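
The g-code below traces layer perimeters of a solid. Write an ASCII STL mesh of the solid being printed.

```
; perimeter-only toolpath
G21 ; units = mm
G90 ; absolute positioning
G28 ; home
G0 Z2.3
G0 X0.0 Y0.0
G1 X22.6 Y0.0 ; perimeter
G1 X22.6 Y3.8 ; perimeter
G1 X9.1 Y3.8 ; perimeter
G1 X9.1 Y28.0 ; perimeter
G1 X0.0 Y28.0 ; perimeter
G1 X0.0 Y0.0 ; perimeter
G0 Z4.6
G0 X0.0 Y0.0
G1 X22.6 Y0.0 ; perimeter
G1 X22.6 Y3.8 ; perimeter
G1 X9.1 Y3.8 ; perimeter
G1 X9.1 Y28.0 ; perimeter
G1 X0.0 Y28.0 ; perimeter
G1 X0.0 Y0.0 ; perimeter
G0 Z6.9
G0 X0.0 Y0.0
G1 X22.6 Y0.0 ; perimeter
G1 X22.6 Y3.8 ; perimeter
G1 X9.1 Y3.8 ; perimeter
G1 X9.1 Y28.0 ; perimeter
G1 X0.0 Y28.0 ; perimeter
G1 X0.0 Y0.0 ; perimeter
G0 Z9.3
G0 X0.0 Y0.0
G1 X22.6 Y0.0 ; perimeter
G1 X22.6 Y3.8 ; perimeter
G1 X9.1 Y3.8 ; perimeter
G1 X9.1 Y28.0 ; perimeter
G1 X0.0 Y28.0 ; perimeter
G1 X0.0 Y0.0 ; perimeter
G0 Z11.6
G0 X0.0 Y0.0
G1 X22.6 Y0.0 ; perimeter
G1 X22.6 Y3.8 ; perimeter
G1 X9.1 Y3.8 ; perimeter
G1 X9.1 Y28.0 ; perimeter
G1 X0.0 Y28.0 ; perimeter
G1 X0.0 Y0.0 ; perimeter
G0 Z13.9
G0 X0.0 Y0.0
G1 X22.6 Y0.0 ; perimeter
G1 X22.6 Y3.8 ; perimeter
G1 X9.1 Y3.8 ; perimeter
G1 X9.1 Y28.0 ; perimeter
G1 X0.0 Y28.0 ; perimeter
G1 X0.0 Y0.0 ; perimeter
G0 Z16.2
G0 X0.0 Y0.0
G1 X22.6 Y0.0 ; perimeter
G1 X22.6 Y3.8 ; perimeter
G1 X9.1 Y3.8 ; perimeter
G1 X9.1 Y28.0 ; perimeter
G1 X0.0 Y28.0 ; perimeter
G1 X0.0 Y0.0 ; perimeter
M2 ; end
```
solid part
  facet normal 0.0000 0.0000 -1.0000
    outer loop
      vertex 22.6 3.8 0.0
      vertex 22.6 0.0 0.0
      vertex 0.0 0.0 0.0
    endloop
  endfacet
  facet normal 0.0000 0.0000 -1.0000
    outer loop
      vertex 9.1 3.8 0.0
      vertex 22.6 3.8 0.0
      vertex 0.0 0.0 0.0
    endloop
  endfacet
  facet normal 0.0000 0.0000 -1.0000
    outer loop
      vertex 9.1 28.0 0.0
      vertex 9.1 3.8 0.0
      vertex 0.0 0.0 0.0
    endloop
  endfacet
  facet normal 0.0000 0.0000 -1.0000
    outer loop
      vertex 0.0 28.0 0.0
      vertex 9.1 28.0 0.0
      vertex 0.0 0.0 0.0
    endloop
  endfacet
  facet normal 0.0000 0.0000 1.0000
    outer loop
      vertex 0.0 0.0 16.2
      vertex 22.6 0.0 16.2
      vertex 22.6 3.8 16.2
    endloop
  endfacet
  facet normal 0.0000 0.0000 1.0000
    outer loop
      vertex 0.0 0.0 16.2
      vertex 22.6 3.8 16.2
      vertex 9.1 3.8 16.2
    endloop
  endfacet
  facet normal 0.0000 0.0000 1.0000
    outer loop
      vertex 0.0 0.0 16.2
      vertex 9.1 3.8 16.2
      vertex 9.1 28.0 16.2
    endloop
  endfacet
  facet normal 0.0000 0.0000 1.0000
    outer loop
      vertex 0.0 0.0 16.2
      vertex 9.1 28.0 16.2
      vertex 0.0 28.0 16.2
    endloop
  endfacet
  facet normal 0.0000 -1.0000 0.0000
    outer loop
      vertex 0.0 0.0 0.0
      vertex 22.6 0.0 0.0
      vertex 22.6 0.0 16.2
    endloop
  endfacet
  facet normal 0.0000 -1.0000 0.0000
    outer loop
      vertex 0.0 0.0 0.0
      vertex 22.6 0.0 16.2
      vertex 0.0 0.0 16.2
    endloop
  endfacet
  facet normal 1.0000 0.0000 0.0000
    outer loop
      vertex 22.6 0.0 0.0
      vertex 22.6 3.8 0.0
      vertex 22.6 3.8 16.2
    endloop
  endfacet
  facet normal 1.0000 0.0000 0.0000
    outer loop
      vertex 22.6 0.0 0.0
      vertex 22.6 3.8 16.2
      vertex 22.6 0.0 16.2
    endloop
  endfacet
  facet normal 0.0000 1.0000 0.0000
    outer loop
      vertex 22.6 3.8 0.0
      vertex 9.1 3.8 0.0
      vertex 9.1 3.8 16.2
    endloop
  endfacet
  facet normal 0.0000 1.0000 0.0000
    outer loop
      vertex 22.6 3.8 0.0
      vertex 9.1 3.8 16.2
      vertex 22.6 3.8 16.2
    endloop
  endfacet
  facet normal 1.0000 0.0000 0.0000
    outer loop
      vertex 9.1 3.8 0.0
      vertex 9.1 28.0 0.0
      vertex 9.1 28.0 16.2
    endloop
  endfacet
  facet normal 1.0000 0.0000 0.0000
    outer loop
      vertex 9.1 3.8 0.0
      vertex 9.1 28.0 16.2
      vertex 9.1 3.8 16.2
    endloop
  endfacet
  facet normal 0.0000 1.0000 0.0000
    outer loop
      vertex 9.1 28.0 0.0
      vertex 0.0 28.0 0.0
      vertex 0.0 28.0 16.2
    endloop
  endfacet
  facet normal 0.0000 1.0000 0.0000
    outer loop
      vertex 9.1 28.0 0.0
      vertex 0.0 28.0 16.2
      vertex 9.1 28.0 16.2
    endloop
  endfacet
  facet normal -1.0000 0.0000 0.0000
    outer loop
      vertex 0.0 28.0 0.0
      vertex 0.0 0.0 0.0
      vertex 0.0 0.0 16.2
    endloop
  endfacet
  facet normal -1.0000 0.0000 0.0000
    outer loop
      vertex 0.0 28.0 0.0
      vertex 0.0 0.0 16.2
      vertex 0.0 28.0 16.2
    endloop
  endfacet
endsolid part

The G0 Z moves step by Δz≈2.3 mm. Every layer's G1 loop is the same polygon, so the solid is a straight extrusion of it from z=0 to z≈16.2. Closing with flat bottom and top caps and triangulating gives 20 facets — an L-shaped prism: outer 22.6 × 28 mm, arm thicknesses ≈ 3.8 mm (horizontal) and 9.1 mm (vertical), extruded 16.2 mm in z.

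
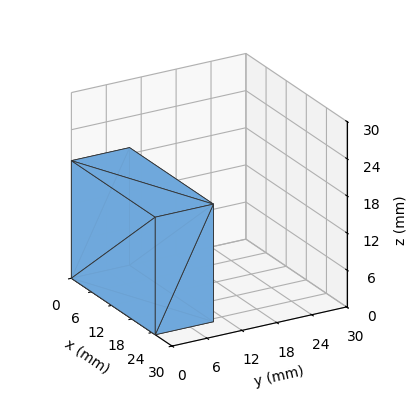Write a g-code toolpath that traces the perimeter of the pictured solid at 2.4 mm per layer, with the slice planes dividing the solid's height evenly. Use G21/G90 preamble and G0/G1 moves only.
Reading the render: the shape is a rectangular box, roughly 25 × 10 mm footprint and 19 mm tall (dimensions read to the nearest mm from the axis ticks). For the g-code, the solid's height is divided into equal slices at the stated Δz and each level perimeter traced with G1 moves after a G0 lift.

; perimeter-only toolpath
G21 ; units = mm
G90 ; absolute positioning
G28 ; home
; layer 1
G0 Z2.4
G0 X0.0 Y0.0
G1 X25.0 Y0.0
G1 X25.0 Y10.0
G1 X0.0 Y10.0
G1 X0.0 Y0.0
; layer 2
G0 Z4.8
G0 X0.0 Y0.0
G1 X25.0 Y0.0
G1 X25.0 Y10.0
G1 X0.0 Y10.0
G1 X0.0 Y0.0
; layer 3
G0 Z7.1
G0 X0.0 Y0.0
G1 X25.0 Y0.0
G1 X25.0 Y10.0
G1 X0.0 Y10.0
G1 X0.0 Y0.0
; layer 4
G0 Z9.5
G0 X0.0 Y0.0
G1 X25.0 Y0.0
G1 X25.0 Y10.0
G1 X0.0 Y10.0
G1 X0.0 Y0.0
; layer 5
G0 Z11.9
G0 X0.0 Y0.0
G1 X25.0 Y0.0
G1 X25.0 Y10.0
G1 X0.0 Y10.0
G1 X0.0 Y0.0
; layer 6
G0 Z14.2
G0 X0.0 Y0.0
G1 X25.0 Y0.0
G1 X25.0 Y10.0
G1 X0.0 Y10.0
G1 X0.0 Y0.0
; layer 7
G0 Z16.6
G0 X0.0 Y0.0
G1 X25.0 Y0.0
G1 X25.0 Y10.0
G1 X0.0 Y10.0
G1 X0.0 Y0.0
; layer 8
G0 Z19.0
G0 X0.0 Y0.0
G1 X25.0 Y0.0
G1 X25.0 Y10.0
G1 X0.0 Y10.0
G1 X0.0 Y0.0
M2 ; end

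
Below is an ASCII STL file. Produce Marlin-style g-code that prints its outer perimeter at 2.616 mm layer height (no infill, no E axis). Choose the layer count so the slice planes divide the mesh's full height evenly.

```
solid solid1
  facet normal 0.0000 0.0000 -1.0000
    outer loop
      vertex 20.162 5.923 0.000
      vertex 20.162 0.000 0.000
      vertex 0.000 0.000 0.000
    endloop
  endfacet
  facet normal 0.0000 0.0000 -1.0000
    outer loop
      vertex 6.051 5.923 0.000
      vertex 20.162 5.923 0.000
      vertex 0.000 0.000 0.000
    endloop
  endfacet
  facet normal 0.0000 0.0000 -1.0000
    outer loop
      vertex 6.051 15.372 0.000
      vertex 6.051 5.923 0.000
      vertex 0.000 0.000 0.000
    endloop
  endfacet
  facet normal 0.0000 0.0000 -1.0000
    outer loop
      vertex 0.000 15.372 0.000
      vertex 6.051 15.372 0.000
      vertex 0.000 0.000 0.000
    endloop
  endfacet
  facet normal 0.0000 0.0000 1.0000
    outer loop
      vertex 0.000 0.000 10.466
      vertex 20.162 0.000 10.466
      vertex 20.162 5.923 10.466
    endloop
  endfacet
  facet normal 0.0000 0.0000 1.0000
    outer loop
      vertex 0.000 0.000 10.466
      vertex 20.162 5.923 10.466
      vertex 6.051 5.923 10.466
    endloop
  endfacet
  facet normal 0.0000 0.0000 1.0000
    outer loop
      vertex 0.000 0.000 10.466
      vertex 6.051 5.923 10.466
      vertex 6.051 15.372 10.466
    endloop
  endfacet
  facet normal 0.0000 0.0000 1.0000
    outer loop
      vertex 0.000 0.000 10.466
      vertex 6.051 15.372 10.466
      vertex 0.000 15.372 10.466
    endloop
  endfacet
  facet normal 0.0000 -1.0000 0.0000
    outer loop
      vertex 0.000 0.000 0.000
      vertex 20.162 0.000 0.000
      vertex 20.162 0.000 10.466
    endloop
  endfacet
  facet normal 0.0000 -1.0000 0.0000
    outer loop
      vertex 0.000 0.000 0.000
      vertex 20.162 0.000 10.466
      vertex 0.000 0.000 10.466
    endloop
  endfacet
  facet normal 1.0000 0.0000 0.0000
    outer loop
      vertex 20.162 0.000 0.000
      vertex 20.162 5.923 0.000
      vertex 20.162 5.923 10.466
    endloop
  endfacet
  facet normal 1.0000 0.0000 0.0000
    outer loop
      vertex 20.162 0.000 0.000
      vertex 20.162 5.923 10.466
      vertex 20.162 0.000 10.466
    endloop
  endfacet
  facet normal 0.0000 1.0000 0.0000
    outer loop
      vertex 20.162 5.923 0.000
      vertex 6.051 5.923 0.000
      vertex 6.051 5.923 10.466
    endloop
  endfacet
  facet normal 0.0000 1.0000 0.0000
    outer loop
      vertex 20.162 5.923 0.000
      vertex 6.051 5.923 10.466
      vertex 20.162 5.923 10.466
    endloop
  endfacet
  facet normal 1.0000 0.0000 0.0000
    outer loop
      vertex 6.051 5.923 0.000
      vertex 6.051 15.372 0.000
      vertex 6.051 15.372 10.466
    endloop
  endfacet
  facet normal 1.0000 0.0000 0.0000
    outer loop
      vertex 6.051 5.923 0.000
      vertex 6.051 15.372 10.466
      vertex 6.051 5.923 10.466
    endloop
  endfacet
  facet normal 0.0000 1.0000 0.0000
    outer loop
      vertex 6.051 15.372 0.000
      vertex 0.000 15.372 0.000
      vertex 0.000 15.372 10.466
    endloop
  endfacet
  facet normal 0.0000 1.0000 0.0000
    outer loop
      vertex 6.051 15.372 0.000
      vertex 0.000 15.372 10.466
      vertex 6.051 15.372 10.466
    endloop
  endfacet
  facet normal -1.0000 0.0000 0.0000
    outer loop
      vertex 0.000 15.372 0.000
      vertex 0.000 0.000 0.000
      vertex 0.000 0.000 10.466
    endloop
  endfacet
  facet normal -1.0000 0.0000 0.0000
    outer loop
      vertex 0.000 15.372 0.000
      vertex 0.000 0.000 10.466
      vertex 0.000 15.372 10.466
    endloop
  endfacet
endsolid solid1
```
; perimeter-only toolpath
G21 ; units = mm
G90 ; absolute positioning
G28 ; home
; layer 1
G0 Z2.616
G0 X0.000 Y0.000
G1 X20.162 Y0.000
G1 X20.162 Y5.923
G1 X6.051 Y5.923
G1 X6.051 Y15.372
G1 X0.000 Y15.372
G1 X0.000 Y0.000
; layer 2
G0 Z5.233
G0 X0.000 Y0.000
G1 X20.162 Y0.000
G1 X20.162 Y5.923
G1 X6.051 Y5.923
G1 X6.051 Y15.372
G1 X0.000 Y15.372
G1 X0.000 Y0.000
; layer 3
G0 Z7.849
G0 X0.000 Y0.000
G1 X20.162 Y0.000
G1 X20.162 Y5.923
G1 X6.051 Y5.923
G1 X6.051 Y15.372
G1 X0.000 Y15.372
G1 X0.000 Y0.000
; layer 4
G0 Z10.466
G0 X0.000 Y0.000
G1 X20.162 Y0.000
G1 X20.162 Y5.923
G1 X6.051 Y5.923
G1 X6.051 Y15.372
G1 X0.000 Y15.372
G1 X0.000 Y0.000
M2 ; end

The solid is an L-shaped prism: outer 20.2 × 15.4 mm, arm thicknesses ≈ 5.92 mm (horizontal) and 6.05 mm (vertical), extruded 10.5 mm in z. Slicing at Δz = 2.616 mm — 4 equal slices spanning the solid's height, so layer i sits at z = i·h/4 — gives 4 non-empty perimeters. Each is a 6-segment closed polygon; G0 lifts to the layer z and rapids to the start vertex, then G1 traces the edges.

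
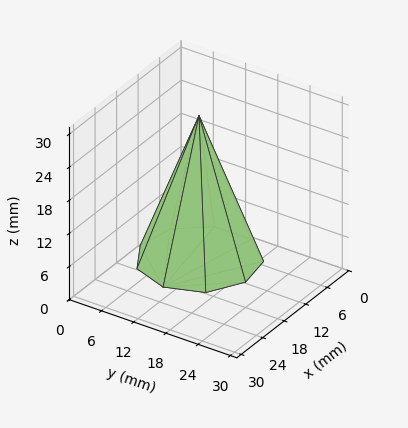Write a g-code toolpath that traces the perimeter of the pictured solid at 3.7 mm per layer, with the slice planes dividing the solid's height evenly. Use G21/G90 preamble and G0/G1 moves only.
Reading the render: the shape is a regular 9-sided pyramid, base circumscribed radius ≈ 10 mm, apex at z ≈ 26 mm (dimensions read to the nearest mm from the axis ticks). For the g-code, the solid's height is divided into equal slices at the stated Δz and each level perimeter traced with G1 moves after a G0 lift.

; perimeter-only toolpath
G21 ; units = mm
G90 ; absolute positioning
G28 ; home
; layer 1
G0 Z3.7
G0 X18.6 Y10.0
G1 X16.6 Y15.5
G1 X11.5 Y18.4
G1 X5.7 Y17.5
G1 X1.9 Y12.9
G1 X1.9 Y7.1
G1 X5.7 Y2.5
G1 X11.5 Y1.6
G1 X16.6 Y4.5
G1 X18.6 Y10.0
; layer 2
G0 Z7.4
G0 X17.1 Y10.0
G1 X15.5 Y14.6
G1 X11.2 Y17.0
G1 X6.4 Y16.2
G1 X3.3 Y12.4
G1 X3.3 Y7.6
G1 X6.4 Y3.8
G1 X11.2 Y3.0
G1 X15.5 Y5.4
G1 X17.1 Y10.0
; layer 3
G0 Z11.1
G0 X15.7 Y10.0
G1 X14.4 Y13.7
G1 X11.0 Y15.6
G1 X7.1 Y15.0
G1 X4.6 Y11.9
G1 X4.6 Y8.1
G1 X7.1 Y5.0
G1 X11.0 Y4.4
G1 X14.4 Y6.3
G1 X15.7 Y10.0
; layer 4
G0 Z14.9
G0 X14.3 Y10.0
G1 X13.3 Y12.7
G1 X10.7 Y14.2
G1 X7.9 Y13.7
G1 X6.0 Y11.5
G1 X6.0 Y8.5
G1 X7.9 Y6.3
G1 X10.7 Y5.8
G1 X13.3 Y7.3
G1 X14.3 Y10.0
; layer 5
G0 Z18.6
G0 X12.9 Y10.0
G1 X12.2 Y11.8
G1 X10.5 Y12.8
G1 X8.6 Y12.5
G1 X7.3 Y11.0
G1 X7.3 Y9.0
G1 X8.6 Y7.5
G1 X10.5 Y7.2
G1 X12.2 Y8.2
G1 X12.9 Y10.0
; layer 6
G0 Z22.3
G0 X11.4 Y10.0
G1 X11.1 Y10.9
G1 X10.2 Y11.4
G1 X9.3 Y11.2
G1 X8.7 Y10.5
G1 X8.7 Y9.5
G1 X9.3 Y8.8
G1 X10.2 Y8.6
G1 X11.1 Y9.1
G1 X11.4 Y10.0
M2 ; end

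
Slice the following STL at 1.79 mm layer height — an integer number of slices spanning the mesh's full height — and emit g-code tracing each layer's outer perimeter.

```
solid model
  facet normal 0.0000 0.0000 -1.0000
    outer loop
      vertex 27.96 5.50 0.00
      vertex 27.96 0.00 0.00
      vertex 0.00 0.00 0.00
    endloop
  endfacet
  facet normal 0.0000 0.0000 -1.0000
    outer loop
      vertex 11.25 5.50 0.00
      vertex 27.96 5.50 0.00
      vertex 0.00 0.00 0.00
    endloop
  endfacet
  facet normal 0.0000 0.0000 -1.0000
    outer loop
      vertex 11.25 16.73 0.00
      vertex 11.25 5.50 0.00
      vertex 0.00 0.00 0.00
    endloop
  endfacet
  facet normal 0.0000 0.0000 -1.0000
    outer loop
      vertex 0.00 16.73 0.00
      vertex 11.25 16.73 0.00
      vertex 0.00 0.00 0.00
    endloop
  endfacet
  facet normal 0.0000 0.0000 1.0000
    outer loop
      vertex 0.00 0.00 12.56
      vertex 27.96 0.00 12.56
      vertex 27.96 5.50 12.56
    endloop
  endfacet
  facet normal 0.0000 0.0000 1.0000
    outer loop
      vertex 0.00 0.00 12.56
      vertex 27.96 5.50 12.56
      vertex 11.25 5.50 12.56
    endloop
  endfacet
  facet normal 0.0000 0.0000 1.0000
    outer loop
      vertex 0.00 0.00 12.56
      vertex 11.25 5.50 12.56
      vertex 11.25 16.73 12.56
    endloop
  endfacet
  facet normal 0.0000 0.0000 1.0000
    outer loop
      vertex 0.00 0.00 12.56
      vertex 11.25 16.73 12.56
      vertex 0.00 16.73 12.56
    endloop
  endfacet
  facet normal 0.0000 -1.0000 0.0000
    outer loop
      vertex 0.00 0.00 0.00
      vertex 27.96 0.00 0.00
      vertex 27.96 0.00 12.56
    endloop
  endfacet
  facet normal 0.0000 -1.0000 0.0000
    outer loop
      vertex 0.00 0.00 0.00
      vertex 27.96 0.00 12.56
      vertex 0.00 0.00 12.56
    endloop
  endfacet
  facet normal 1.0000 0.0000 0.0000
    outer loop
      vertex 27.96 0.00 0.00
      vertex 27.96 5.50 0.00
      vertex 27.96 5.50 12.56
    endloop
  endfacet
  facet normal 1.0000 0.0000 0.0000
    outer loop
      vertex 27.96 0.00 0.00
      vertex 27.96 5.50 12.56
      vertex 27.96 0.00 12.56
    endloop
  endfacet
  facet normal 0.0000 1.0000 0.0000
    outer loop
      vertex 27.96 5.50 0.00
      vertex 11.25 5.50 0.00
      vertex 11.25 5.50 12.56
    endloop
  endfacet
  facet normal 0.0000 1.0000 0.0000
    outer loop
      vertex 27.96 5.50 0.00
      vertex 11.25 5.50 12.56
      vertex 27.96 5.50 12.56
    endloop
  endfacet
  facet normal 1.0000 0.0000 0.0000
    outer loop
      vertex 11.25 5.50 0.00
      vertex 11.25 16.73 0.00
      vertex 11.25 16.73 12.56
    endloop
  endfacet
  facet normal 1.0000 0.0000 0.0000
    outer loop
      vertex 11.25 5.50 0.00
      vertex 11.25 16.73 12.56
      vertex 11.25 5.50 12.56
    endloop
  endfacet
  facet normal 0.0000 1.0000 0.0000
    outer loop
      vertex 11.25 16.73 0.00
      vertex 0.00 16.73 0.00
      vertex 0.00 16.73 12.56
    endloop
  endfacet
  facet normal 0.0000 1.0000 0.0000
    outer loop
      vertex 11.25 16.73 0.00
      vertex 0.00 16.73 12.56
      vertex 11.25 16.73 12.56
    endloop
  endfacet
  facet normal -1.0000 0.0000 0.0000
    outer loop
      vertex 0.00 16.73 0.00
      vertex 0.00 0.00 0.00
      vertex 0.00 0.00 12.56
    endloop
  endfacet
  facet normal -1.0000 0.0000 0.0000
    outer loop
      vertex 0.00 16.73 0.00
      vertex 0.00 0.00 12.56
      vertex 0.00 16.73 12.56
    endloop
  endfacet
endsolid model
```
; perimeter-only toolpath
G21 ; units = mm
G90 ; absolute positioning
G28 ; home
; layer 1
G0 Z1.79
G0 X0.00 Y0.00
G1 X27.96 Y0.00
G1 X27.96 Y5.50
G1 X11.25 Y5.50
G1 X11.25 Y16.73
G1 X0.00 Y16.73
G1 X0.00 Y0.00
; layer 2
G0 Z3.59
G0 X0.00 Y0.00
G1 X27.96 Y0.00
G1 X27.96 Y5.50
G1 X11.25 Y5.50
G1 X11.25 Y16.73
G1 X0.00 Y16.73
G1 X0.00 Y0.00
; layer 3
G0 Z5.38
G0 X0.00 Y0.00
G1 X27.96 Y0.00
G1 X27.96 Y5.50
G1 X11.25 Y5.50
G1 X11.25 Y16.73
G1 X0.00 Y16.73
G1 X0.00 Y0.00
; layer 4
G0 Z7.18
G0 X0.00 Y0.00
G1 X27.96 Y0.00
G1 X27.96 Y5.50
G1 X11.25 Y5.50
G1 X11.25 Y16.73
G1 X0.00 Y16.73
G1 X0.00 Y0.00
; layer 5
G0 Z8.97
G0 X0.00 Y0.00
G1 X27.96 Y0.00
G1 X27.96 Y5.50
G1 X11.25 Y5.50
G1 X11.25 Y16.73
G1 X0.00 Y16.73
G1 X0.00 Y0.00
; layer 6
G0 Z10.77
G0 X0.00 Y0.00
G1 X27.96 Y0.00
G1 X27.96 Y5.50
G1 X11.25 Y5.50
G1 X11.25 Y16.73
G1 X0.00 Y16.73
G1 X0.00 Y0.00
; layer 7
G0 Z12.56
G0 X0.00 Y0.00
G1 X27.96 Y0.00
G1 X27.96 Y5.50
G1 X11.25 Y5.50
G1 X11.25 Y16.73
G1 X0.00 Y16.73
G1 X0.00 Y0.00
M2 ; end

The solid is an L-shaped prism: outer 28 × 16.7 mm, arm thicknesses ≈ 5.5 mm (horizontal) and 11.2 mm (vertical), extruded 12.6 mm in z. Slicing at Δz = 1.79 mm — 7 equal slices spanning the solid's height, so layer i sits at z = i·h/7 — gives 7 non-empty perimeters. Each is a 6-segment closed polygon; G0 lifts to the layer z and rapids to the start vertex, then G1 traces the edges.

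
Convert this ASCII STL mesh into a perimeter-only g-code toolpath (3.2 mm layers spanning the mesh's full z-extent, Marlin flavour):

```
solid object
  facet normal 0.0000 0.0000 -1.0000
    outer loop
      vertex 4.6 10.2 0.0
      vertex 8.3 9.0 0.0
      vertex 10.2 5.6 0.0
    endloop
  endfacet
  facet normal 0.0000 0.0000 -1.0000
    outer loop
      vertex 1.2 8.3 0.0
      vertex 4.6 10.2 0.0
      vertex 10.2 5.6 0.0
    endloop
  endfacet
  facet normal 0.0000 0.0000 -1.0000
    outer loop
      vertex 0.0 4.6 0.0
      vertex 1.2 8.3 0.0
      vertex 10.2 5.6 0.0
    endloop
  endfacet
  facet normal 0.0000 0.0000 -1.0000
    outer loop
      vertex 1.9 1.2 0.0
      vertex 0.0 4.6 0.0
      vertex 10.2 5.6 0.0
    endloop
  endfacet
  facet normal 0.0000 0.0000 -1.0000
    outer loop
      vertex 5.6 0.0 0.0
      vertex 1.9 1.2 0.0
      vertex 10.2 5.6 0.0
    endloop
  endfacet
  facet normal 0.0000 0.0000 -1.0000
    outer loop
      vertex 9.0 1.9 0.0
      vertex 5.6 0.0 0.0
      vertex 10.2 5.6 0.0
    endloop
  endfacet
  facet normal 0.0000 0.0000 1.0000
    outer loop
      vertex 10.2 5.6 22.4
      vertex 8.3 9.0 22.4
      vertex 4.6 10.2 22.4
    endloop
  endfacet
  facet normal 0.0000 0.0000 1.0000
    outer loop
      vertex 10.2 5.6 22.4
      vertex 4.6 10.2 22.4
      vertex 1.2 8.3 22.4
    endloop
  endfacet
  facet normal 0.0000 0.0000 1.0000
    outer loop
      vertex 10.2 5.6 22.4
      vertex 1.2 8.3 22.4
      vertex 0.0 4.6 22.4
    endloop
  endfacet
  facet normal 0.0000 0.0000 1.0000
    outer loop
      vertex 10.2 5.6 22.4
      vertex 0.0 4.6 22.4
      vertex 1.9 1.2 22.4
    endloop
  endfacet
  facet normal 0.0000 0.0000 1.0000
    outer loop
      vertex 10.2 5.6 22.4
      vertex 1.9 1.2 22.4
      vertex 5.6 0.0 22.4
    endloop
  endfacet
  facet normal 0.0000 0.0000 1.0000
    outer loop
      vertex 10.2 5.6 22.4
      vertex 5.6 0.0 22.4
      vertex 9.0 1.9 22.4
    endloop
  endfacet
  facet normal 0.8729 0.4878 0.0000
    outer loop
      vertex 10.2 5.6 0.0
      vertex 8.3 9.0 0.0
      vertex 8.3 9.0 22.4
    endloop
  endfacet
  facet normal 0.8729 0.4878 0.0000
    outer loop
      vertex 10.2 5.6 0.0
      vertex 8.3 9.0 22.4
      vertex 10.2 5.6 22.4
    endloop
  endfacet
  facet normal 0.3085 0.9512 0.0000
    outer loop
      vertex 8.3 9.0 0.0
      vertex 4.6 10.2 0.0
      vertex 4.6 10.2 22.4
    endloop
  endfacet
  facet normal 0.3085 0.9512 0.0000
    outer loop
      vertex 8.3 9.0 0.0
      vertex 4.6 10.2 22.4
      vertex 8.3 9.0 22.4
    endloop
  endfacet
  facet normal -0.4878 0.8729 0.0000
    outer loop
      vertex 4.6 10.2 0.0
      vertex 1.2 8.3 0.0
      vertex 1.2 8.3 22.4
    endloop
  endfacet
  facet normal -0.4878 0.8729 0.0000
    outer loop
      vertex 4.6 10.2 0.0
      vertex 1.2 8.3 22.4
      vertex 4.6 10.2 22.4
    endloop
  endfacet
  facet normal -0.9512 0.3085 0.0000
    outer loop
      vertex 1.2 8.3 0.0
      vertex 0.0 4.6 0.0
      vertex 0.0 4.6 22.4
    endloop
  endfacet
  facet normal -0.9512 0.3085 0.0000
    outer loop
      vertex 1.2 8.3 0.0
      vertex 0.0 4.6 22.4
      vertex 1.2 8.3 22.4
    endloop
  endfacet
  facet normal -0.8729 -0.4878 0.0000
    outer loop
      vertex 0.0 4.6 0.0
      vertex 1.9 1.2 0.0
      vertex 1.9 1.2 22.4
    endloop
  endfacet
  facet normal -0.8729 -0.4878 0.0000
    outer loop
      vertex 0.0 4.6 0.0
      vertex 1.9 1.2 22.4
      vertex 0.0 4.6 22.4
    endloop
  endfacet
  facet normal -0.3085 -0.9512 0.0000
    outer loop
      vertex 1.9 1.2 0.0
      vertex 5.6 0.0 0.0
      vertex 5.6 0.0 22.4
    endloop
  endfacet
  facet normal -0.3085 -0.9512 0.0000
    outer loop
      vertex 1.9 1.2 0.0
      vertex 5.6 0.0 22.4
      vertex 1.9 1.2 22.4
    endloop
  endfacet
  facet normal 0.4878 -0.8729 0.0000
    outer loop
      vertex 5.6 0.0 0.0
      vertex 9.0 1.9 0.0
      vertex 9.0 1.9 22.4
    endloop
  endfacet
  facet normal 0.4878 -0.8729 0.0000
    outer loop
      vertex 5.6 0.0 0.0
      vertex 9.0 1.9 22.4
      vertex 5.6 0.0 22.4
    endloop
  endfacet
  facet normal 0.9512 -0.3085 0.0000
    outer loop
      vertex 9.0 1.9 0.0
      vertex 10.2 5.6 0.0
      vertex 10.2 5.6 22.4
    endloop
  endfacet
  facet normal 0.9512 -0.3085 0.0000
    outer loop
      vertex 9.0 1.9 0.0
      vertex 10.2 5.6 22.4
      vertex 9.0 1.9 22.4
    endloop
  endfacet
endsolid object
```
; perimeter-only toolpath
G21 ; units = mm
G90 ; absolute positioning
G28 ; home
; layer 1
G0 Z3.2
G0 X10.2 Y5.6
G1 X8.3 Y9.0
G1 X4.6 Y10.2
G1 X1.2 Y8.3
G1 X0.0 Y4.6
G1 X1.9 Y1.2
G1 X5.6 Y0.0
G1 X9.0 Y1.9
G1 X10.2 Y5.6
; layer 2
G0 Z6.4
G0 X10.2 Y5.6
G1 X8.3 Y9.0
G1 X4.6 Y10.2
G1 X1.2 Y8.3
G1 X0.0 Y4.6
G1 X1.9 Y1.2
G1 X5.6 Y0.0
G1 X9.0 Y1.9
G1 X10.2 Y5.6
; layer 3
G0 Z9.6
G0 X10.2 Y5.6
G1 X8.3 Y9.0
G1 X4.6 Y10.2
G1 X1.2 Y8.3
G1 X0.0 Y4.6
G1 X1.9 Y1.2
G1 X5.6 Y0.0
G1 X9.0 Y1.9
G1 X10.2 Y5.6
; layer 4
G0 Z12.8
G0 X10.2 Y5.6
G1 X8.3 Y9.0
G1 X4.6 Y10.2
G1 X1.2 Y8.3
G1 X0.0 Y4.6
G1 X1.9 Y1.2
G1 X5.6 Y0.0
G1 X9.0 Y1.9
G1 X10.2 Y5.6
; layer 5
G0 Z16.0
G0 X10.2 Y5.6
G1 X8.3 Y9.0
G1 X4.6 Y10.2
G1 X1.2 Y8.3
G1 X0.0 Y4.6
G1 X1.9 Y1.2
G1 X5.6 Y0.0
G1 X9.0 Y1.9
G1 X10.2 Y5.6
; layer 6
G0 Z19.2
G0 X10.2 Y5.6
G1 X8.3 Y9.0
G1 X4.6 Y10.2
G1 X1.2 Y8.3
G1 X0.0 Y4.6
G1 X1.9 Y1.2
G1 X5.6 Y0.0
G1 X9.0 Y1.9
G1 X10.2 Y5.6
; layer 7
G0 Z22.4
G0 X10.2 Y5.6
G1 X8.3 Y9.0
G1 X4.6 Y10.2
G1 X1.2 Y8.3
G1 X0.0 Y4.6
G1 X1.9 Y1.2
G1 X5.6 Y0.0
G1 X9.0 Y1.9
G1 X10.2 Y5.6
M2 ; end

The solid is a regular 8-sided prism (a cylinder approximated with 8 flat sides), circumscribed radius ≈ 5.1 mm, height ≈ 22.4 mm. Slicing at Δz = 3.2 mm — 7 equal slices spanning the solid's height, so layer i sits at z = i·h/7 — gives 7 non-empty perimeters. Each is a 8-segment closed polygon; G0 lifts to the layer z and rapids to the start vertex, then G1 traces the edges.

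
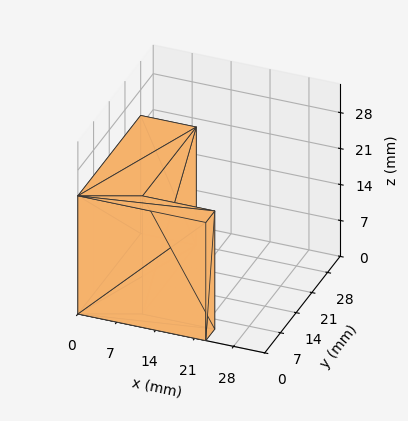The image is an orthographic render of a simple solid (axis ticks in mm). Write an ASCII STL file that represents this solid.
Reading the render: the shape is an L-shaped prism: outer 23 × 28 mm, arm thicknesses ≈ 4 mm (horizontal) and 10 mm (vertical), extruded 23 mm in z (dimensions read to the nearest mm from the axis ticks). For the STL, each face is triangulated and given an outward normal.

solid part
  facet normal 0.0000 0.0000 -1.0000
    outer loop
      vertex 23.0 4.0 0.0
      vertex 23.0 0.0 0.0
      vertex 0.0 0.0 0.0
    endloop
  endfacet
  facet normal 0.0000 0.0000 -1.0000
    outer loop
      vertex 10.0 4.0 0.0
      vertex 23.0 4.0 0.0
      vertex 0.0 0.0 0.0
    endloop
  endfacet
  facet normal 0.0000 0.0000 -1.0000
    outer loop
      vertex 10.0 28.0 0.0
      vertex 10.0 4.0 0.0
      vertex 0.0 0.0 0.0
    endloop
  endfacet
  facet normal 0.0000 0.0000 -1.0000
    outer loop
      vertex 0.0 28.0 0.0
      vertex 10.0 28.0 0.0
      vertex 0.0 0.0 0.0
    endloop
  endfacet
  facet normal 0.0000 0.0000 1.0000
    outer loop
      vertex 0.0 0.0 23.0
      vertex 23.0 0.0 23.0
      vertex 23.0 4.0 23.0
    endloop
  endfacet
  facet normal 0.0000 0.0000 1.0000
    outer loop
      vertex 0.0 0.0 23.0
      vertex 23.0 4.0 23.0
      vertex 10.0 4.0 23.0
    endloop
  endfacet
  facet normal 0.0000 0.0000 1.0000
    outer loop
      vertex 0.0 0.0 23.0
      vertex 10.0 4.0 23.0
      vertex 10.0 28.0 23.0
    endloop
  endfacet
  facet normal 0.0000 0.0000 1.0000
    outer loop
      vertex 0.0 0.0 23.0
      vertex 10.0 28.0 23.0
      vertex 0.0 28.0 23.0
    endloop
  endfacet
  facet normal 0.0000 -1.0000 0.0000
    outer loop
      vertex 0.0 0.0 0.0
      vertex 23.0 0.0 0.0
      vertex 23.0 0.0 23.0
    endloop
  endfacet
  facet normal 0.0000 -1.0000 0.0000
    outer loop
      vertex 0.0 0.0 0.0
      vertex 23.0 0.0 23.0
      vertex 0.0 0.0 23.0
    endloop
  endfacet
  facet normal 1.0000 0.0000 0.0000
    outer loop
      vertex 23.0 0.0 0.0
      vertex 23.0 4.0 0.0
      vertex 23.0 4.0 23.0
    endloop
  endfacet
  facet normal 1.0000 0.0000 0.0000
    outer loop
      vertex 23.0 0.0 0.0
      vertex 23.0 4.0 23.0
      vertex 23.0 0.0 23.0
    endloop
  endfacet
  facet normal 0.0000 1.0000 0.0000
    outer loop
      vertex 23.0 4.0 0.0
      vertex 10.0 4.0 0.0
      vertex 10.0 4.0 23.0
    endloop
  endfacet
  facet normal 0.0000 1.0000 0.0000
    outer loop
      vertex 23.0 4.0 0.0
      vertex 10.0 4.0 23.0
      vertex 23.0 4.0 23.0
    endloop
  endfacet
  facet normal 1.0000 0.0000 0.0000
    outer loop
      vertex 10.0 4.0 0.0
      vertex 10.0 28.0 0.0
      vertex 10.0 28.0 23.0
    endloop
  endfacet
  facet normal 1.0000 0.0000 0.0000
    outer loop
      vertex 10.0 4.0 0.0
      vertex 10.0 28.0 23.0
      vertex 10.0 4.0 23.0
    endloop
  endfacet
  facet normal 0.0000 1.0000 0.0000
    outer loop
      vertex 10.0 28.0 0.0
      vertex 0.0 28.0 0.0
      vertex 0.0 28.0 23.0
    endloop
  endfacet
  facet normal 0.0000 1.0000 0.0000
    outer loop
      vertex 10.0 28.0 0.0
      vertex 0.0 28.0 23.0
      vertex 10.0 28.0 23.0
    endloop
  endfacet
  facet normal -1.0000 0.0000 0.0000
    outer loop
      vertex 0.0 28.0 0.0
      vertex 0.0 0.0 0.0
      vertex 0.0 0.0 23.0
    endloop
  endfacet
  facet normal -1.0000 0.0000 0.0000
    outer loop
      vertex 0.0 28.0 0.0
      vertex 0.0 0.0 23.0
      vertex 0.0 28.0 23.0
    endloop
  endfacet
endsolid part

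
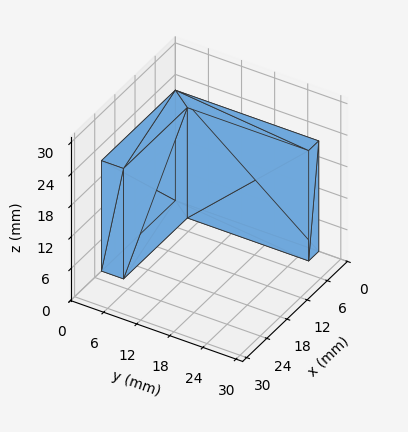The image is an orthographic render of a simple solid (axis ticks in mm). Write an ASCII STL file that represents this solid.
Reading the render: the shape is an L-shaped prism: outer 22 × 26 mm, arm thicknesses ≈ 4 mm (horizontal) and 3 mm (vertical), extruded 21 mm in z (dimensions read to the nearest mm from the axis ticks). For the STL, each face is triangulated and given an outward normal.

solid part
  facet normal 0.0000 0.0000 -1.0000
    outer loop
      vertex 22.0 4.0 0.0
      vertex 22.0 0.0 0.0
      vertex 0.0 0.0 0.0
    endloop
  endfacet
  facet normal 0.0000 0.0000 -1.0000
    outer loop
      vertex 3.0 4.0 0.0
      vertex 22.0 4.0 0.0
      vertex 0.0 0.0 0.0
    endloop
  endfacet
  facet normal 0.0000 0.0000 -1.0000
    outer loop
      vertex 3.0 26.0 0.0
      vertex 3.0 4.0 0.0
      vertex 0.0 0.0 0.0
    endloop
  endfacet
  facet normal 0.0000 0.0000 -1.0000
    outer loop
      vertex 0.0 26.0 0.0
      vertex 3.0 26.0 0.0
      vertex 0.0 0.0 0.0
    endloop
  endfacet
  facet normal 0.0000 0.0000 1.0000
    outer loop
      vertex 0.0 0.0 21.0
      vertex 22.0 0.0 21.0
      vertex 22.0 4.0 21.0
    endloop
  endfacet
  facet normal 0.0000 0.0000 1.0000
    outer loop
      vertex 0.0 0.0 21.0
      vertex 22.0 4.0 21.0
      vertex 3.0 4.0 21.0
    endloop
  endfacet
  facet normal 0.0000 0.0000 1.0000
    outer loop
      vertex 0.0 0.0 21.0
      vertex 3.0 4.0 21.0
      vertex 3.0 26.0 21.0
    endloop
  endfacet
  facet normal 0.0000 0.0000 1.0000
    outer loop
      vertex 0.0 0.0 21.0
      vertex 3.0 26.0 21.0
      vertex 0.0 26.0 21.0
    endloop
  endfacet
  facet normal 0.0000 -1.0000 0.0000
    outer loop
      vertex 0.0 0.0 0.0
      vertex 22.0 0.0 0.0
      vertex 22.0 0.0 21.0
    endloop
  endfacet
  facet normal 0.0000 -1.0000 0.0000
    outer loop
      vertex 0.0 0.0 0.0
      vertex 22.0 0.0 21.0
      vertex 0.0 0.0 21.0
    endloop
  endfacet
  facet normal 1.0000 0.0000 0.0000
    outer loop
      vertex 22.0 0.0 0.0
      vertex 22.0 4.0 0.0
      vertex 22.0 4.0 21.0
    endloop
  endfacet
  facet normal 1.0000 0.0000 0.0000
    outer loop
      vertex 22.0 0.0 0.0
      vertex 22.0 4.0 21.0
      vertex 22.0 0.0 21.0
    endloop
  endfacet
  facet normal 0.0000 1.0000 0.0000
    outer loop
      vertex 22.0 4.0 0.0
      vertex 3.0 4.0 0.0
      vertex 3.0 4.0 21.0
    endloop
  endfacet
  facet normal 0.0000 1.0000 0.0000
    outer loop
      vertex 22.0 4.0 0.0
      vertex 3.0 4.0 21.0
      vertex 22.0 4.0 21.0
    endloop
  endfacet
  facet normal 1.0000 0.0000 0.0000
    outer loop
      vertex 3.0 4.0 0.0
      vertex 3.0 26.0 0.0
      vertex 3.0 26.0 21.0
    endloop
  endfacet
  facet normal 1.0000 0.0000 0.0000
    outer loop
      vertex 3.0 4.0 0.0
      vertex 3.0 26.0 21.0
      vertex 3.0 4.0 21.0
    endloop
  endfacet
  facet normal 0.0000 1.0000 0.0000
    outer loop
      vertex 3.0 26.0 0.0
      vertex 0.0 26.0 0.0
      vertex 0.0 26.0 21.0
    endloop
  endfacet
  facet normal 0.0000 1.0000 0.0000
    outer loop
      vertex 3.0 26.0 0.0
      vertex 0.0 26.0 21.0
      vertex 3.0 26.0 21.0
    endloop
  endfacet
  facet normal -1.0000 0.0000 0.0000
    outer loop
      vertex 0.0 26.0 0.0
      vertex 0.0 0.0 0.0
      vertex 0.0 0.0 21.0
    endloop
  endfacet
  facet normal -1.0000 0.0000 0.0000
    outer loop
      vertex 0.0 26.0 0.0
      vertex 0.0 0.0 21.0
      vertex 0.0 26.0 21.0
    endloop
  endfacet
endsolid part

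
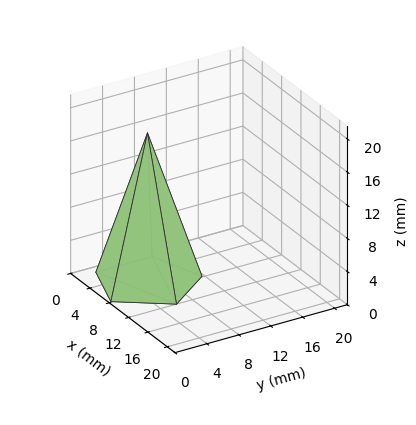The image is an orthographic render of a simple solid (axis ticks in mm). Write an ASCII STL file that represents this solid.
Reading the render: the shape is a regular 5-sided pyramid, base circumscribed radius ≈ 6 mm, apex at z ≈ 18 mm (dimensions read to the nearest mm from the axis ticks). For the STL, each face is triangulated and given an outward normal.

solid part
  facet normal 0.0000 0.0000 -1.0000
    outer loop
      vertex 1.15 9.53 0.00
      vertex 7.85 11.71 0.00
      vertex 12.00 6.00 0.00
    endloop
  endfacet
  facet normal 0.0000 0.0000 -1.0000
    outer loop
      vertex 1.15 2.47 0.00
      vertex 1.15 9.53 0.00
      vertex 12.00 6.00 0.00
    endloop
  endfacet
  facet normal 0.0000 0.0000 -1.0000
    outer loop
      vertex 7.85 0.29 0.00
      vertex 1.15 2.47 0.00
      vertex 12.00 6.00 0.00
    endloop
  endfacet
  facet normal 0.7810 0.5676 0.2603
    outer loop
      vertex 12.00 6.00 0.00
      vertex 7.85 11.71 0.00
      vertex 6.00 6.00 18.00
    endloop
  endfacet
  facet normal -0.2987 0.9181 0.2605
    outer loop
      vertex 7.85 11.71 0.00
      vertex 1.15 9.53 0.00
      vertex 6.00 6.00 18.00
    endloop
  endfacet
  facet normal -0.9656 0.0000 0.2602
    outer loop
      vertex 1.15 9.53 0.00
      vertex 1.15 2.47 0.00
      vertex 6.00 6.00 18.00
    endloop
  endfacet
  facet normal -0.2987 -0.9181 0.2605
    outer loop
      vertex 1.15 2.47 0.00
      vertex 7.85 0.29 0.00
      vertex 6.00 6.00 18.00
    endloop
  endfacet
  facet normal 0.7810 -0.5676 0.2603
    outer loop
      vertex 7.85 0.29 0.00
      vertex 12.00 6.00 0.00
      vertex 6.00 6.00 18.00
    endloop
  endfacet
endsolid part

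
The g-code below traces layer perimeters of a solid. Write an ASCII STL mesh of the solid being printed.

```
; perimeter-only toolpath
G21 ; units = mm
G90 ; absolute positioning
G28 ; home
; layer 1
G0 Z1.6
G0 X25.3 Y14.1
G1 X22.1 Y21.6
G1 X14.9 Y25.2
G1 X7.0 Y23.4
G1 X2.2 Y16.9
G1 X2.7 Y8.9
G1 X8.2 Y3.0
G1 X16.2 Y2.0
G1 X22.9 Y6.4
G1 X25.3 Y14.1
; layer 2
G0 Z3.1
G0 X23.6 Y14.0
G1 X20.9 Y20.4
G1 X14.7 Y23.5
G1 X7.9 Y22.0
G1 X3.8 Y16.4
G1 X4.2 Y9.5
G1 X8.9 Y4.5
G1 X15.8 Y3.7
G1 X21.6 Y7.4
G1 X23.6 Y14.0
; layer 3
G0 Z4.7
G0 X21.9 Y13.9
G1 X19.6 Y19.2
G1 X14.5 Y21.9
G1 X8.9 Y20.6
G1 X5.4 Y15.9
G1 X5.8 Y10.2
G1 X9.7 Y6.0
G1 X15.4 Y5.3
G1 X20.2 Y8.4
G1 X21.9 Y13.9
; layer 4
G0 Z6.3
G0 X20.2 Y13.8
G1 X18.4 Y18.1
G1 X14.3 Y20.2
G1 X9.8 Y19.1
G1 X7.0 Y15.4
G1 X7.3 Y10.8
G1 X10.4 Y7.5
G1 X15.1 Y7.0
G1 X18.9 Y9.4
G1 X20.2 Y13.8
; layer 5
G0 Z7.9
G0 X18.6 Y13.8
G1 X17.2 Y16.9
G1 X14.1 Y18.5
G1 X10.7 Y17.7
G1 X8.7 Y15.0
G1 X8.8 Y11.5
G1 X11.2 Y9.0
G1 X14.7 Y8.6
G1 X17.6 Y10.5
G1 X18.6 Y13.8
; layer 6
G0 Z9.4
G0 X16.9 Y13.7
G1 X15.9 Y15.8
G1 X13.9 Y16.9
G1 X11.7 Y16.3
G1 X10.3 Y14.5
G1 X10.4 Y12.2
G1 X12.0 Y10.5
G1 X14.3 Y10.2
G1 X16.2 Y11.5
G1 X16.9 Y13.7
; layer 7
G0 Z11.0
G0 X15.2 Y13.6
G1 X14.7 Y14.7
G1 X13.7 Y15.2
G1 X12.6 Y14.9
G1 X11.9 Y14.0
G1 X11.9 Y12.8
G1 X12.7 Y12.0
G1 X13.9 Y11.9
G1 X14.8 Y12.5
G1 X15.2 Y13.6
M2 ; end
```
solid part
  facet normal 0.0000 0.0000 -1.0000
    outer loop
      vertex 15.1 26.9 0.0
      vertex 23.3 22.7 0.0
      vertex 27.0 14.2 0.0
    endloop
  endfacet
  facet normal 0.0000 0.0000 -1.0000
    outer loop
      vertex 6.1 24.8 0.0
      vertex 15.1 26.9 0.0
      vertex 27.0 14.2 0.0
    endloop
  endfacet
  facet normal 0.0000 0.0000 -1.0000
    outer loop
      vertex 0.6 17.4 0.0
      vertex 6.1 24.8 0.0
      vertex 27.0 14.2 0.0
    endloop
  endfacet
  facet normal 0.0000 0.0000 -1.0000
    outer loop
      vertex 1.1 8.2 0.0
      vertex 0.6 17.4 0.0
      vertex 27.0 14.2 0.0
    endloop
  endfacet
  facet normal 0.0000 0.0000 -1.0000
    outer loop
      vertex 7.4 1.5 0.0
      vertex 1.1 8.2 0.0
      vertex 27.0 14.2 0.0
    endloop
  endfacet
  facet normal 0.0000 0.0000 -1.0000
    outer loop
      vertex 16.6 0.4 0.0
      vertex 7.4 1.5 0.0
      vertex 27.0 14.2 0.0
    endloop
  endfacet
  facet normal 0.0000 0.0000 -1.0000
    outer loop
      vertex 24.3 5.4 0.0
      vertex 16.6 0.4 0.0
      vertex 27.0 14.2 0.0
    endloop
  endfacet
  facet normal 0.6469 0.2816 0.7087
    outer loop
      vertex 27.0 14.2 0.0
      vertex 23.3 22.7 0.0
      vertex 13.5 13.5 12.6
    endloop
  endfacet
  facet normal 0.3216 0.6280 0.7087
    outer loop
      vertex 23.3 22.7 0.0
      vertex 15.1 26.9 0.0
      vertex 13.5 13.5 12.6
    endloop
  endfacet
  facet normal -0.1601 0.6863 0.7095
    outer loop
      vertex 15.1 26.9 0.0
      vertex 6.1 24.8 0.0
      vertex 13.5 13.5 12.6
    endloop
  endfacet
  facet normal -0.5657 0.4205 0.7093
    outer loop
      vertex 6.1 24.8 0.0
      vertex 0.6 17.4 0.0
      vertex 13.5 13.5 12.6
    endloop
  endfacet
  facet normal -0.7041 -0.0383 0.7090
    outer loop
      vertex 0.6 17.4 0.0
      vertex 1.1 8.2 0.0
      vertex 13.5 13.5 12.6
    endloop
  endfacet
  facet normal -0.5138 -0.4832 0.7089
    outer loop
      vertex 1.1 8.2 0.0
      vertex 7.4 1.5 0.0
      vertex 13.5 13.5 12.6
    endloop
  endfacet
  facet normal -0.0838 -0.7010 0.7082
    outer loop
      vertex 7.4 1.5 0.0
      vertex 16.6 0.4 0.0
      vertex 13.5 13.5 12.6
    endloop
  endfacet
  facet normal 0.3839 -0.5913 0.7092
    outer loop
      vertex 16.6 0.4 0.0
      vertex 24.3 5.4 0.0
      vertex 13.5 13.5 12.6
    endloop
  endfacet
  facet normal 0.6733 -0.2066 0.7099
    outer loop
      vertex 24.3 5.4 0.0
      vertex 27.0 14.2 0.0
      vertex 13.5 13.5 12.6
    endloop
  endfacet
endsolid part

The G0 Z moves step by Δz≈1.6 mm. The G1 loops shrink linearly with z, so the solid tapers from its base footprint up to z≈12.6. Closing with a flat bottom cap and the tapered top and triangulating gives 16 facets — a regular 9-sided pyramid, base circumscribed radius ≈ 13.5 mm, apex at z ≈ 12.6 mm.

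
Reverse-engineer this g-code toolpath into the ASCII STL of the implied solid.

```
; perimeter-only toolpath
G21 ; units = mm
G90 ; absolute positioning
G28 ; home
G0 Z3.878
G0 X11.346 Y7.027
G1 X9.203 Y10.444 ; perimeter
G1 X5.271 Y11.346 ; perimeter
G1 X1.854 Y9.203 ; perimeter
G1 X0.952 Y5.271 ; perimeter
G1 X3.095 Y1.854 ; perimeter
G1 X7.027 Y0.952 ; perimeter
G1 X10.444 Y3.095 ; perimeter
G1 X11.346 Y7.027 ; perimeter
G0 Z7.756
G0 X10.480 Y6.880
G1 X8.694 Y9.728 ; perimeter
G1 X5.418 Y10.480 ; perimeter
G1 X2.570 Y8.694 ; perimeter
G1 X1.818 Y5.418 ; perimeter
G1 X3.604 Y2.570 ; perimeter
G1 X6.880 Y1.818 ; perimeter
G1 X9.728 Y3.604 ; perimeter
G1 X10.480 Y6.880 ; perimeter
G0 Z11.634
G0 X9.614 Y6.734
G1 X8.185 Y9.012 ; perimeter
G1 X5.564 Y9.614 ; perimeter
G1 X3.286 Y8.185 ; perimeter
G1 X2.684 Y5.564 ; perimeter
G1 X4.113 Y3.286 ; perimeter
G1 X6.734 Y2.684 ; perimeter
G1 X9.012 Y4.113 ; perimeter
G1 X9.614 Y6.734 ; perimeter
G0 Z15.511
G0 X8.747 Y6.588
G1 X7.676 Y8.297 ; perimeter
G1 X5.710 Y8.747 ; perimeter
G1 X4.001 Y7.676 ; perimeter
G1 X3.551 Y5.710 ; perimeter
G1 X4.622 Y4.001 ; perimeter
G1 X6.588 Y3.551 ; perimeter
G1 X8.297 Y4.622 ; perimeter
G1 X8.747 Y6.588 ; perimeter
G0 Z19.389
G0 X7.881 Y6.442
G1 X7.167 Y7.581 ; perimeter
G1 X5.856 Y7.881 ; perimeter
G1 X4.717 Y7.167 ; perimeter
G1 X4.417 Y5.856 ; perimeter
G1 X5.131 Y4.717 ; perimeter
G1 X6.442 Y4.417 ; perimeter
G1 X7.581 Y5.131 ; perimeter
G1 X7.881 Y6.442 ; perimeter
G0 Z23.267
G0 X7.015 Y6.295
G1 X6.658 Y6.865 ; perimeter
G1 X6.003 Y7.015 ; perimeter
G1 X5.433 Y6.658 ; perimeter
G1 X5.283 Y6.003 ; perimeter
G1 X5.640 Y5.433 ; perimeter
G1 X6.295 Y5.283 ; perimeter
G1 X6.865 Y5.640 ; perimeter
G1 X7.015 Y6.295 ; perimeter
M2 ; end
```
solid part
  facet normal 0.0000 0.0000 -1.0000
    outer loop
      vertex 5.125 12.212 0.000
      vertex 9.712 11.160 0.000
      vertex 12.212 7.173 0.000
    endloop
  endfacet
  facet normal 0.0000 0.0000 -1.0000
    outer loop
      vertex 1.138 9.712 0.000
      vertex 5.125 12.212 0.000
      vertex 12.212 7.173 0.000
    endloop
  endfacet
  facet normal 0.0000 0.0000 -1.0000
    outer loop
      vertex 0.086 5.125 0.000
      vertex 1.138 9.712 0.000
      vertex 12.212 7.173 0.000
    endloop
  endfacet
  facet normal 0.0000 0.0000 -1.0000
    outer loop
      vertex 2.586 1.138 0.000
      vertex 0.086 5.125 0.000
      vertex 12.212 7.173 0.000
    endloop
  endfacet
  facet normal 0.0000 0.0000 -1.0000
    outer loop
      vertex 7.173 0.086 0.000
      vertex 2.586 1.138 0.000
      vertex 12.212 7.173 0.000
    endloop
  endfacet
  facet normal 0.0000 0.0000 -1.0000
    outer loop
      vertex 11.160 2.586 0.000
      vertex 7.173 0.086 0.000
      vertex 12.212 7.173 0.000
    endloop
  endfacet
  facet normal 0.8293 0.5200 0.2048
    outer loop
      vertex 12.212 7.173 0.000
      vertex 9.712 11.160 0.000
      vertex 6.149 6.149 27.145
    endloop
  endfacet
  facet normal 0.2188 0.9540 0.2048
    outer loop
      vertex 9.712 11.160 0.000
      vertex 5.125 12.212 0.000
      vertex 6.149 6.149 27.145
    endloop
  endfacet
  facet normal -0.5200 0.8293 0.2048
    outer loop
      vertex 5.125 12.212 0.000
      vertex 1.138 9.712 0.000
      vertex 6.149 6.149 27.145
    endloop
  endfacet
  facet normal -0.9540 0.2188 0.2048
    outer loop
      vertex 1.138 9.712 0.000
      vertex 0.086 5.125 0.000
      vertex 6.149 6.149 27.145
    endloop
  endfacet
  facet normal -0.8293 -0.5200 0.2048
    outer loop
      vertex 0.086 5.125 0.000
      vertex 2.586 1.138 0.000
      vertex 6.149 6.149 27.145
    endloop
  endfacet
  facet normal -0.2188 -0.9540 0.2048
    outer loop
      vertex 2.586 1.138 0.000
      vertex 7.173 0.086 0.000
      vertex 6.149 6.149 27.145
    endloop
  endfacet
  facet normal 0.5200 -0.8293 0.2048
    outer loop
      vertex 7.173 0.086 0.000
      vertex 11.160 2.586 0.000
      vertex 6.149 6.149 27.145
    endloop
  endfacet
  facet normal 0.9540 -0.2188 0.2048
    outer loop
      vertex 11.160 2.586 0.000
      vertex 12.212 7.173 0.000
      vertex 6.149 6.149 27.145
    endloop
  endfacet
endsolid part

The G0 Z moves step by Δz≈3.878 mm. The G1 loops shrink linearly with z, so the solid tapers from its base footprint up to z≈27.1. Closing with a flat bottom cap and the tapered top and triangulating gives 14 facets — a regular 8-sided pyramid, base circumscribed radius ≈ 6.15 mm, apex at z ≈ 27.1 mm.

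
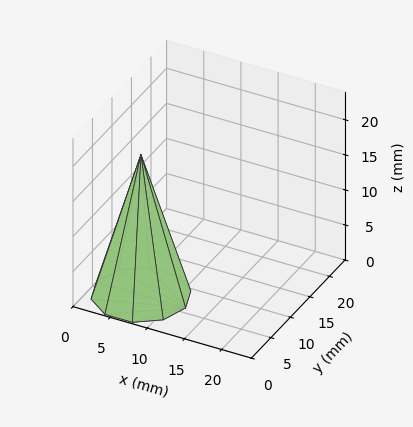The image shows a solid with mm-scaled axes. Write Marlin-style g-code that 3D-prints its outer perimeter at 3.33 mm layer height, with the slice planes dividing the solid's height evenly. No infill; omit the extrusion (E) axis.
Reading the render: the shape is a regular 10-sided pyramid, base circumscribed radius ≈ 6 mm, apex at z ≈ 20 mm (dimensions read to the nearest mm from the axis ticks). For the g-code, the solid's height is divided into equal slices at the stated Δz and each level perimeter traced with G1 moves after a G0 lift.

; perimeter-only toolpath
G21 ; units = mm
G90 ; absolute positioning
G28 ; home
; layer 1
G0 Z3.33
G0 X11.00 Y6.00
G1 X10.04 Y8.94
G1 X7.54 Y10.76
G1 X4.46 Y10.76
G1 X1.96 Y8.94
G1 X1.00 Y6.00
G1 X1.96 Y3.06
G1 X4.46 Y1.24
G1 X7.54 Y1.24
G1 X10.04 Y3.06
G1 X11.00 Y6.00
; layer 2
G0 Z6.67
G0 X10.00 Y6.00
G1 X9.23 Y8.35
G1 X7.23 Y9.81
G1 X4.77 Y9.81
G1 X2.77 Y8.35
G1 X2.00 Y6.00
G1 X2.77 Y3.65
G1 X4.77 Y2.19
G1 X7.23 Y2.19
G1 X9.23 Y3.65
G1 X10.00 Y6.00
; layer 3
G0 Z10.00
G0 X9.00 Y6.00
G1 X8.43 Y7.76
G1 X6.92 Y8.86
G1 X5.08 Y8.86
G1 X3.58 Y7.76
G1 X3.00 Y6.00
G1 X3.58 Y4.24
G1 X5.08 Y3.15
G1 X6.92 Y3.15
G1 X8.43 Y4.24
G1 X9.00 Y6.00
; layer 4
G0 Z13.33
G0 X8.00 Y6.00
G1 X7.62 Y7.18
G1 X6.62 Y7.90
G1 X5.38 Y7.90
G1 X4.38 Y7.18
G1 X4.00 Y6.00
G1 X4.38 Y4.82
G1 X5.38 Y4.10
G1 X6.62 Y4.10
G1 X7.62 Y4.82
G1 X8.00 Y6.00
; layer 5
G0 Z16.67
G0 X7.00 Y6.00
G1 X6.81 Y6.59
G1 X6.31 Y6.95
G1 X5.69 Y6.95
G1 X5.19 Y6.59
G1 X5.00 Y6.00
G1 X5.19 Y5.41
G1 X5.69 Y5.05
G1 X6.31 Y5.05
G1 X6.81 Y5.41
G1 X7.00 Y6.00
M2 ; end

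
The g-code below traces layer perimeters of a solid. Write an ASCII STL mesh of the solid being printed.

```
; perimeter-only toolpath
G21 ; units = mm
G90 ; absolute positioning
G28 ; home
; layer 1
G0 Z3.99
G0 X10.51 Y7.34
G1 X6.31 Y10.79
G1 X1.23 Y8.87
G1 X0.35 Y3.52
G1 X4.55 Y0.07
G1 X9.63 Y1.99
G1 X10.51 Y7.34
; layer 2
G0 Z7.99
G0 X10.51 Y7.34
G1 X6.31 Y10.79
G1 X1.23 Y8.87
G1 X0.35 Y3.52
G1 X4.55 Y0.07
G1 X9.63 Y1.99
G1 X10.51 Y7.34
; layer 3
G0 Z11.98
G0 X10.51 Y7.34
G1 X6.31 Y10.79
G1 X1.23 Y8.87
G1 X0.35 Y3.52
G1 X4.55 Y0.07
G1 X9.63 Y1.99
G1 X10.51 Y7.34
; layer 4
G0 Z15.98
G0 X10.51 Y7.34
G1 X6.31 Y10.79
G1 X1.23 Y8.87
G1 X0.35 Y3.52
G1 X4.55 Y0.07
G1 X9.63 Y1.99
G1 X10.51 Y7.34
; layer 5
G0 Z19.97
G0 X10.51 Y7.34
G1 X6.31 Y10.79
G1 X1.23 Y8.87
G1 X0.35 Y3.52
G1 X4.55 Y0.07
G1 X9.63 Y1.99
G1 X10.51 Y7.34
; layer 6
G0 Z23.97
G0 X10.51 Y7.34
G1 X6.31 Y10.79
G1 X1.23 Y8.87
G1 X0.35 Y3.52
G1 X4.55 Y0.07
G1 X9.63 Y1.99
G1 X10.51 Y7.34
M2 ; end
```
solid part
  facet normal 0.0000 0.0000 -1.0000
    outer loop
      vertex 1.23 8.87 0.00
      vertex 6.31 10.79 0.00
      vertex 10.51 7.34 0.00
    endloop
  endfacet
  facet normal 0.0000 0.0000 -1.0000
    outer loop
      vertex 0.35 3.52 0.00
      vertex 1.23 8.87 0.00
      vertex 10.51 7.34 0.00
    endloop
  endfacet
  facet normal 0.0000 0.0000 -1.0000
    outer loop
      vertex 4.55 0.07 0.00
      vertex 0.35 3.52 0.00
      vertex 10.51 7.34 0.00
    endloop
  endfacet
  facet normal 0.0000 0.0000 -1.0000
    outer loop
      vertex 9.63 1.99 0.00
      vertex 4.55 0.07 0.00
      vertex 10.51 7.34 0.00
    endloop
  endfacet
  facet normal 0.0000 0.0000 1.0000
    outer loop
      vertex 10.51 7.34 23.97
      vertex 6.31 10.79 23.97
      vertex 1.23 8.87 23.97
    endloop
  endfacet
  facet normal 0.0000 0.0000 1.0000
    outer loop
      vertex 10.51 7.34 23.97
      vertex 1.23 8.87 23.97
      vertex 0.35 3.52 23.97
    endloop
  endfacet
  facet normal 0.0000 0.0000 1.0000
    outer loop
      vertex 10.51 7.34 23.97
      vertex 0.35 3.52 23.97
      vertex 4.55 0.07 23.97
    endloop
  endfacet
  facet normal 0.0000 0.0000 1.0000
    outer loop
      vertex 10.51 7.34 23.97
      vertex 4.55 0.07 23.97
      vertex 9.63 1.99 23.97
    endloop
  endfacet
  facet normal 0.6347 0.7727 0.0000
    outer loop
      vertex 10.51 7.34 0.00
      vertex 6.31 10.79 0.00
      vertex 6.31 10.79 23.97
    endloop
  endfacet
  facet normal 0.6347 0.7727 0.0000
    outer loop
      vertex 10.51 7.34 0.00
      vertex 6.31 10.79 23.97
      vertex 10.51 7.34 23.97
    endloop
  endfacet
  facet normal -0.3535 0.9354 0.0000
    outer loop
      vertex 6.31 10.79 0.00
      vertex 1.23 8.87 0.00
      vertex 1.23 8.87 23.97
    endloop
  endfacet
  facet normal -0.3535 0.9354 0.0000
    outer loop
      vertex 6.31 10.79 0.00
      vertex 1.23 8.87 23.97
      vertex 6.31 10.79 23.97
    endloop
  endfacet
  facet normal -0.9867 0.1623 0.0000
    outer loop
      vertex 1.23 8.87 0.00
      vertex 0.35 3.52 0.00
      vertex 0.35 3.52 23.97
    endloop
  endfacet
  facet normal -0.9867 0.1623 0.0000
    outer loop
      vertex 1.23 8.87 0.00
      vertex 0.35 3.52 23.97
      vertex 1.23 8.87 23.97
    endloop
  endfacet
  facet normal -0.6347 -0.7727 0.0000
    outer loop
      vertex 0.35 3.52 0.00
      vertex 4.55 0.07 0.00
      vertex 4.55 0.07 23.97
    endloop
  endfacet
  facet normal -0.6347 -0.7727 0.0000
    outer loop
      vertex 0.35 3.52 0.00
      vertex 4.55 0.07 23.97
      vertex 0.35 3.52 23.97
    endloop
  endfacet
  facet normal 0.3535 -0.9354 0.0000
    outer loop
      vertex 4.55 0.07 0.00
      vertex 9.63 1.99 0.00
      vertex 9.63 1.99 23.97
    endloop
  endfacet
  facet normal 0.3535 -0.9354 0.0000
    outer loop
      vertex 4.55 0.07 0.00
      vertex 9.63 1.99 23.97
      vertex 4.55 0.07 23.97
    endloop
  endfacet
  facet normal 0.9867 -0.1623 0.0000
    outer loop
      vertex 9.63 1.99 0.00
      vertex 10.51 7.34 0.00
      vertex 10.51 7.34 23.97
    endloop
  endfacet
  facet normal 0.9867 -0.1623 0.0000
    outer loop
      vertex 9.63 1.99 0.00
      vertex 10.51 7.34 23.97
      vertex 9.63 1.99 23.97
    endloop
  endfacet
endsolid part

The G0 Z moves step by Δz≈3.99 mm. Every layer's G1 loop is the same polygon, so the solid is a straight extrusion of it from z=0 to z≈24. Closing with flat bottom and top caps and triangulating gives 20 facets — a regular 6-sided prism (a cylinder approximated with 6 flat sides), circumscribed radius ≈ 5.43 mm, height ≈ 24 mm.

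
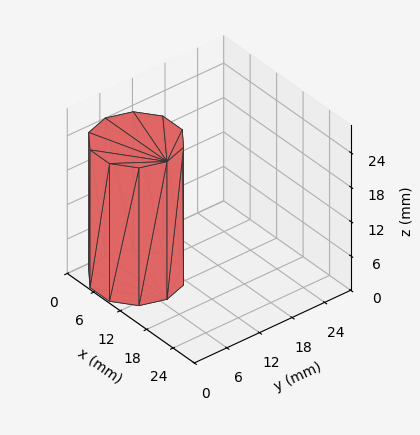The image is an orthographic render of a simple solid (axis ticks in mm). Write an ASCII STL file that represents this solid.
Reading the render: the shape is a regular 10-sided prism (a cylinder approximated with 10 flat sides), circumscribed radius ≈ 7 mm, height ≈ 24 mm (dimensions read to the nearest mm from the axis ticks). For the STL, each face is triangulated and given an outward normal.

solid part
  facet normal 0.0000 0.0000 -1.0000
    outer loop
      vertex 9.2 13.7 0.0
      vertex 12.7 11.1 0.0
      vertex 14.0 7.0 0.0
    endloop
  endfacet
  facet normal 0.0000 0.0000 -1.0000
    outer loop
      vertex 4.8 13.7 0.0
      vertex 9.2 13.7 0.0
      vertex 14.0 7.0 0.0
    endloop
  endfacet
  facet normal 0.0000 0.0000 -1.0000
    outer loop
      vertex 1.3 11.1 0.0
      vertex 4.8 13.7 0.0
      vertex 14.0 7.0 0.0
    endloop
  endfacet
  facet normal 0.0000 0.0000 -1.0000
    outer loop
      vertex 0.0 7.0 0.0
      vertex 1.3 11.1 0.0
      vertex 14.0 7.0 0.0
    endloop
  endfacet
  facet normal 0.0000 0.0000 -1.0000
    outer loop
      vertex 1.3 2.9 0.0
      vertex 0.0 7.0 0.0
      vertex 14.0 7.0 0.0
    endloop
  endfacet
  facet normal 0.0000 0.0000 -1.0000
    outer loop
      vertex 4.8 0.3 0.0
      vertex 1.3 2.9 0.0
      vertex 14.0 7.0 0.0
    endloop
  endfacet
  facet normal 0.0000 0.0000 -1.0000
    outer loop
      vertex 9.2 0.3 0.0
      vertex 4.8 0.3 0.0
      vertex 14.0 7.0 0.0
    endloop
  endfacet
  facet normal 0.0000 0.0000 -1.0000
    outer loop
      vertex 12.7 2.9 0.0
      vertex 9.2 0.3 0.0
      vertex 14.0 7.0 0.0
    endloop
  endfacet
  facet normal 0.0000 0.0000 1.0000
    outer loop
      vertex 14.0 7.0 24.0
      vertex 12.7 11.1 24.0
      vertex 9.2 13.7 24.0
    endloop
  endfacet
  facet normal 0.0000 0.0000 1.0000
    outer loop
      vertex 14.0 7.0 24.0
      vertex 9.2 13.7 24.0
      vertex 4.8 13.7 24.0
    endloop
  endfacet
  facet normal 0.0000 0.0000 1.0000
    outer loop
      vertex 14.0 7.0 24.0
      vertex 4.8 13.7 24.0
      vertex 1.3 11.1 24.0
    endloop
  endfacet
  facet normal 0.0000 0.0000 1.0000
    outer loop
      vertex 14.0 7.0 24.0
      vertex 1.3 11.1 24.0
      vertex 0.0 7.0 24.0
    endloop
  endfacet
  facet normal 0.0000 0.0000 1.0000
    outer loop
      vertex 14.0 7.0 24.0
      vertex 0.0 7.0 24.0
      vertex 1.3 2.9 24.0
    endloop
  endfacet
  facet normal 0.0000 0.0000 1.0000
    outer loop
      vertex 14.0 7.0 24.0
      vertex 1.3 2.9 24.0
      vertex 4.8 0.3 24.0
    endloop
  endfacet
  facet normal 0.0000 0.0000 1.0000
    outer loop
      vertex 14.0 7.0 24.0
      vertex 4.8 0.3 24.0
      vertex 9.2 0.3 24.0
    endloop
  endfacet
  facet normal 0.0000 0.0000 1.0000
    outer loop
      vertex 14.0 7.0 24.0
      vertex 9.2 0.3 24.0
      vertex 12.7 2.9 24.0
    endloop
  endfacet
  facet normal 0.9532 0.3022 0.0000
    outer loop
      vertex 14.0 7.0 0.0
      vertex 12.7 11.1 0.0
      vertex 12.7 11.1 24.0
    endloop
  endfacet
  facet normal 0.9532 0.3022 0.0000
    outer loop
      vertex 14.0 7.0 0.0
      vertex 12.7 11.1 24.0
      vertex 14.0 7.0 24.0
    endloop
  endfacet
  facet normal 0.5963 0.8027 0.0000
    outer loop
      vertex 12.7 11.1 0.0
      vertex 9.2 13.7 0.0
      vertex 9.2 13.7 24.0
    endloop
  endfacet
  facet normal 0.5963 0.8027 0.0000
    outer loop
      vertex 12.7 11.1 0.0
      vertex 9.2 13.7 24.0
      vertex 12.7 11.1 24.0
    endloop
  endfacet
  facet normal 0.0000 1.0000 0.0000
    outer loop
      vertex 9.2 13.7 0.0
      vertex 4.8 13.7 0.0
      vertex 4.8 13.7 24.0
    endloop
  endfacet
  facet normal 0.0000 1.0000 0.0000
    outer loop
      vertex 9.2 13.7 0.0
      vertex 4.8 13.7 24.0
      vertex 9.2 13.7 24.0
    endloop
  endfacet
  facet normal -0.5963 0.8027 0.0000
    outer loop
      vertex 4.8 13.7 0.0
      vertex 1.3 11.1 0.0
      vertex 1.3 11.1 24.0
    endloop
  endfacet
  facet normal -0.5963 0.8027 0.0000
    outer loop
      vertex 4.8 13.7 0.0
      vertex 1.3 11.1 24.0
      vertex 4.8 13.7 24.0
    endloop
  endfacet
  facet normal -0.9532 0.3022 0.0000
    outer loop
      vertex 1.3 11.1 0.0
      vertex 0.0 7.0 0.0
      vertex 0.0 7.0 24.0
    endloop
  endfacet
  facet normal -0.9532 0.3022 0.0000
    outer loop
      vertex 1.3 11.1 0.0
      vertex 0.0 7.0 24.0
      vertex 1.3 11.1 24.0
    endloop
  endfacet
  facet normal -0.9532 -0.3022 0.0000
    outer loop
      vertex 0.0 7.0 0.0
      vertex 1.3 2.9 0.0
      vertex 1.3 2.9 24.0
    endloop
  endfacet
  facet normal -0.9532 -0.3022 0.0000
    outer loop
      vertex 0.0 7.0 0.0
      vertex 1.3 2.9 24.0
      vertex 0.0 7.0 24.0
    endloop
  endfacet
  facet normal -0.5963 -0.8027 0.0000
    outer loop
      vertex 1.3 2.9 0.0
      vertex 4.8 0.3 0.0
      vertex 4.8 0.3 24.0
    endloop
  endfacet
  facet normal -0.5963 -0.8027 0.0000
    outer loop
      vertex 1.3 2.9 0.0
      vertex 4.8 0.3 24.0
      vertex 1.3 2.9 24.0
    endloop
  endfacet
  facet normal 0.0000 -1.0000 0.0000
    outer loop
      vertex 4.8 0.3 0.0
      vertex 9.2 0.3 0.0
      vertex 9.2 0.3 24.0
    endloop
  endfacet
  facet normal 0.0000 -1.0000 0.0000
    outer loop
      vertex 4.8 0.3 0.0
      vertex 9.2 0.3 24.0
      vertex 4.8 0.3 24.0
    endloop
  endfacet
  facet normal 0.5963 -0.8027 0.0000
    outer loop
      vertex 9.2 0.3 0.0
      vertex 12.7 2.9 0.0
      vertex 12.7 2.9 24.0
    endloop
  endfacet
  facet normal 0.5963 -0.8027 0.0000
    outer loop
      vertex 9.2 0.3 0.0
      vertex 12.7 2.9 24.0
      vertex 9.2 0.3 24.0
    endloop
  endfacet
  facet normal 0.9532 -0.3022 0.0000
    outer loop
      vertex 12.7 2.9 0.0
      vertex 14.0 7.0 0.0
      vertex 14.0 7.0 24.0
    endloop
  endfacet
  facet normal 0.9532 -0.3022 0.0000
    outer loop
      vertex 12.7 2.9 0.0
      vertex 14.0 7.0 24.0
      vertex 12.7 2.9 24.0
    endloop
  endfacet
endsolid part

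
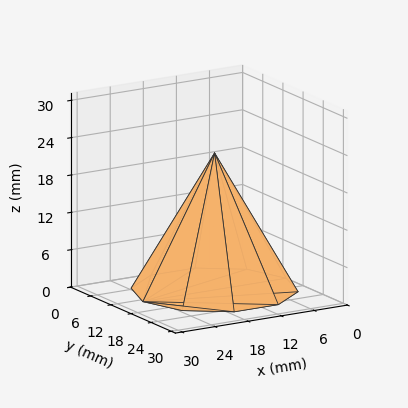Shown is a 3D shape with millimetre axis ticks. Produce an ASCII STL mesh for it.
Reading the render: the shape is a regular 10-sided pyramid, base circumscribed radius ≈ 13 mm, apex at z ≈ 22 mm (dimensions read to the nearest mm from the axis ticks). For the STL, each face is triangulated and given an outward normal.

solid part
  facet normal 0.0000 0.0000 -1.0000
    outer loop
      vertex 17.0 25.4 0.0
      vertex 23.5 20.6 0.0
      vertex 26.0 13.0 0.0
    endloop
  endfacet
  facet normal 0.0000 0.0000 -1.0000
    outer loop
      vertex 9.0 25.4 0.0
      vertex 17.0 25.4 0.0
      vertex 26.0 13.0 0.0
    endloop
  endfacet
  facet normal 0.0000 0.0000 -1.0000
    outer loop
      vertex 2.5 20.6 0.0
      vertex 9.0 25.4 0.0
      vertex 26.0 13.0 0.0
    endloop
  endfacet
  facet normal 0.0000 0.0000 -1.0000
    outer loop
      vertex 0.0 13.0 0.0
      vertex 2.5 20.6 0.0
      vertex 26.0 13.0 0.0
    endloop
  endfacet
  facet normal 0.0000 0.0000 -1.0000
    outer loop
      vertex 2.5 5.4 0.0
      vertex 0.0 13.0 0.0
      vertex 26.0 13.0 0.0
    endloop
  endfacet
  facet normal 0.0000 0.0000 -1.0000
    outer loop
      vertex 9.0 0.6 0.0
      vertex 2.5 5.4 0.0
      vertex 26.0 13.0 0.0
    endloop
  endfacet
  facet normal 0.0000 0.0000 -1.0000
    outer loop
      vertex 17.0 0.6 0.0
      vertex 9.0 0.6 0.0
      vertex 26.0 13.0 0.0
    endloop
  endfacet
  facet normal 0.0000 0.0000 -1.0000
    outer loop
      vertex 23.5 5.4 0.0
      vertex 17.0 0.6 0.0
      vertex 26.0 13.0 0.0
    endloop
  endfacet
  facet normal 0.8283 0.2725 0.4895
    outer loop
      vertex 26.0 13.0 0.0
      vertex 23.5 20.6 0.0
      vertex 13.0 13.0 22.0
    endloop
  endfacet
  facet normal 0.5180 0.7014 0.4895
    outer loop
      vertex 23.5 20.6 0.0
      vertex 17.0 25.4 0.0
      vertex 13.0 13.0 22.0
    endloop
  endfacet
  facet normal 0.0000 0.8712 0.4910
    outer loop
      vertex 17.0 25.4 0.0
      vertex 9.0 25.4 0.0
      vertex 13.0 13.0 22.0
    endloop
  endfacet
  facet normal -0.5180 0.7014 0.4895
    outer loop
      vertex 9.0 25.4 0.0
      vertex 2.5 20.6 0.0
      vertex 13.0 13.0 22.0
    endloop
  endfacet
  facet normal -0.8283 0.2725 0.4895
    outer loop
      vertex 2.5 20.6 0.0
      vertex 0.0 13.0 0.0
      vertex 13.0 13.0 22.0
    endloop
  endfacet
  facet normal -0.8283 -0.2725 0.4895
    outer loop
      vertex 0.0 13.0 0.0
      vertex 2.5 5.4 0.0
      vertex 13.0 13.0 22.0
    endloop
  endfacet
  facet normal -0.5180 -0.7014 0.4895
    outer loop
      vertex 2.5 5.4 0.0
      vertex 9.0 0.6 0.0
      vertex 13.0 13.0 22.0
    endloop
  endfacet
  facet normal 0.0000 -0.8712 0.4910
    outer loop
      vertex 9.0 0.6 0.0
      vertex 17.0 0.6 0.0
      vertex 13.0 13.0 22.0
    endloop
  endfacet
  facet normal 0.5180 -0.7014 0.4895
    outer loop
      vertex 17.0 0.6 0.0
      vertex 23.5 5.4 0.0
      vertex 13.0 13.0 22.0
    endloop
  endfacet
  facet normal 0.8283 -0.2725 0.4895
    outer loop
      vertex 23.5 5.4 0.0
      vertex 26.0 13.0 0.0
      vertex 13.0 13.0 22.0
    endloop
  endfacet
endsolid part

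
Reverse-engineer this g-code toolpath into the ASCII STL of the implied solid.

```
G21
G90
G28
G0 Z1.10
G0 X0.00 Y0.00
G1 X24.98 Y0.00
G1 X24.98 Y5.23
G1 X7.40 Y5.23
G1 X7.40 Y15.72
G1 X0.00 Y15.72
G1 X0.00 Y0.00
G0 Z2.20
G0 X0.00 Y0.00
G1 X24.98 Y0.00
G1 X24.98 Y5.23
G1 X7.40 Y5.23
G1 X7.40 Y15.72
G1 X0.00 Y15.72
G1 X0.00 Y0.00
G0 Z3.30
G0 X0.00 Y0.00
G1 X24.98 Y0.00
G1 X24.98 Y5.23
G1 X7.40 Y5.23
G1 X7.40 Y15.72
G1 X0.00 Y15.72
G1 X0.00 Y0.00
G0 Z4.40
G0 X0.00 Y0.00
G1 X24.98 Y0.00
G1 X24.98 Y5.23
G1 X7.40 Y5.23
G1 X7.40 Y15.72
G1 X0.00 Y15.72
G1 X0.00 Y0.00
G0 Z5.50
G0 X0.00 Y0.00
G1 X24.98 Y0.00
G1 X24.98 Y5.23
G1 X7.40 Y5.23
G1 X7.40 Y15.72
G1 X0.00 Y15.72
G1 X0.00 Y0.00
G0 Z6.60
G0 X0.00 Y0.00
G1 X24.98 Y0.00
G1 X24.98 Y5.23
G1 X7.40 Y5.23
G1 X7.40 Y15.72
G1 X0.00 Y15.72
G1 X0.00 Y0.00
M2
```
solid part
  facet normal 0.0000 0.0000 -1.0000
    outer loop
      vertex 24.98 5.23 0.00
      vertex 24.98 0.00 0.00
      vertex 0.00 0.00 0.00
    endloop
  endfacet
  facet normal 0.0000 0.0000 -1.0000
    outer loop
      vertex 7.40 5.23 0.00
      vertex 24.98 5.23 0.00
      vertex 0.00 0.00 0.00
    endloop
  endfacet
  facet normal 0.0000 0.0000 -1.0000
    outer loop
      vertex 7.40 15.72 0.00
      vertex 7.40 5.23 0.00
      vertex 0.00 0.00 0.00
    endloop
  endfacet
  facet normal 0.0000 0.0000 -1.0000
    outer loop
      vertex 0.00 15.72 0.00
      vertex 7.40 15.72 0.00
      vertex 0.00 0.00 0.00
    endloop
  endfacet
  facet normal 0.0000 0.0000 1.0000
    outer loop
      vertex 0.00 0.00 6.60
      vertex 24.98 0.00 6.60
      vertex 24.98 5.23 6.60
    endloop
  endfacet
  facet normal 0.0000 0.0000 1.0000
    outer loop
      vertex 0.00 0.00 6.60
      vertex 24.98 5.23 6.60
      vertex 7.40 5.23 6.60
    endloop
  endfacet
  facet normal 0.0000 0.0000 1.0000
    outer loop
      vertex 0.00 0.00 6.60
      vertex 7.40 5.23 6.60
      vertex 7.40 15.72 6.60
    endloop
  endfacet
  facet normal 0.0000 0.0000 1.0000
    outer loop
      vertex 0.00 0.00 6.60
      vertex 7.40 15.72 6.60
      vertex 0.00 15.72 6.60
    endloop
  endfacet
  facet normal 0.0000 -1.0000 0.0000
    outer loop
      vertex 0.00 0.00 0.00
      vertex 24.98 0.00 0.00
      vertex 24.98 0.00 6.60
    endloop
  endfacet
  facet normal 0.0000 -1.0000 0.0000
    outer loop
      vertex 0.00 0.00 0.00
      vertex 24.98 0.00 6.60
      vertex 0.00 0.00 6.60
    endloop
  endfacet
  facet normal 1.0000 0.0000 0.0000
    outer loop
      vertex 24.98 0.00 0.00
      vertex 24.98 5.23 0.00
      vertex 24.98 5.23 6.60
    endloop
  endfacet
  facet normal 1.0000 0.0000 0.0000
    outer loop
      vertex 24.98 0.00 0.00
      vertex 24.98 5.23 6.60
      vertex 24.98 0.00 6.60
    endloop
  endfacet
  facet normal 0.0000 1.0000 0.0000
    outer loop
      vertex 24.98 5.23 0.00
      vertex 7.40 5.23 0.00
      vertex 7.40 5.23 6.60
    endloop
  endfacet
  facet normal 0.0000 1.0000 0.0000
    outer loop
      vertex 24.98 5.23 0.00
      vertex 7.40 5.23 6.60
      vertex 24.98 5.23 6.60
    endloop
  endfacet
  facet normal 1.0000 0.0000 0.0000
    outer loop
      vertex 7.40 5.23 0.00
      vertex 7.40 15.72 0.00
      vertex 7.40 15.72 6.60
    endloop
  endfacet
  facet normal 1.0000 0.0000 0.0000
    outer loop
      vertex 7.40 5.23 0.00
      vertex 7.40 15.72 6.60
      vertex 7.40 5.23 6.60
    endloop
  endfacet
  facet normal 0.0000 1.0000 0.0000
    outer loop
      vertex 7.40 15.72 0.00
      vertex 0.00 15.72 0.00
      vertex 0.00 15.72 6.60
    endloop
  endfacet
  facet normal 0.0000 1.0000 0.0000
    outer loop
      vertex 7.40 15.72 0.00
      vertex 0.00 15.72 6.60
      vertex 7.40 15.72 6.60
    endloop
  endfacet
  facet normal -1.0000 0.0000 0.0000
    outer loop
      vertex 0.00 15.72 0.00
      vertex 0.00 0.00 0.00
      vertex 0.00 0.00 6.60
    endloop
  endfacet
  facet normal -1.0000 0.0000 0.0000
    outer loop
      vertex 0.00 15.72 0.00
      vertex 0.00 0.00 6.60
      vertex 0.00 15.72 6.60
    endloop
  endfacet
endsolid part

The G0 Z moves step by Δz≈1.10 mm. Every layer's G1 loop is the same polygon, so the solid is a straight extrusion of it from z=0 to z≈6.6. Closing with flat bottom and top caps and triangulating gives 20 facets — an L-shaped prism: outer 25 × 15.7 mm, arm thicknesses ≈ 5.23 mm (horizontal) and 7.4 mm (vertical), extruded 6.6 mm in z.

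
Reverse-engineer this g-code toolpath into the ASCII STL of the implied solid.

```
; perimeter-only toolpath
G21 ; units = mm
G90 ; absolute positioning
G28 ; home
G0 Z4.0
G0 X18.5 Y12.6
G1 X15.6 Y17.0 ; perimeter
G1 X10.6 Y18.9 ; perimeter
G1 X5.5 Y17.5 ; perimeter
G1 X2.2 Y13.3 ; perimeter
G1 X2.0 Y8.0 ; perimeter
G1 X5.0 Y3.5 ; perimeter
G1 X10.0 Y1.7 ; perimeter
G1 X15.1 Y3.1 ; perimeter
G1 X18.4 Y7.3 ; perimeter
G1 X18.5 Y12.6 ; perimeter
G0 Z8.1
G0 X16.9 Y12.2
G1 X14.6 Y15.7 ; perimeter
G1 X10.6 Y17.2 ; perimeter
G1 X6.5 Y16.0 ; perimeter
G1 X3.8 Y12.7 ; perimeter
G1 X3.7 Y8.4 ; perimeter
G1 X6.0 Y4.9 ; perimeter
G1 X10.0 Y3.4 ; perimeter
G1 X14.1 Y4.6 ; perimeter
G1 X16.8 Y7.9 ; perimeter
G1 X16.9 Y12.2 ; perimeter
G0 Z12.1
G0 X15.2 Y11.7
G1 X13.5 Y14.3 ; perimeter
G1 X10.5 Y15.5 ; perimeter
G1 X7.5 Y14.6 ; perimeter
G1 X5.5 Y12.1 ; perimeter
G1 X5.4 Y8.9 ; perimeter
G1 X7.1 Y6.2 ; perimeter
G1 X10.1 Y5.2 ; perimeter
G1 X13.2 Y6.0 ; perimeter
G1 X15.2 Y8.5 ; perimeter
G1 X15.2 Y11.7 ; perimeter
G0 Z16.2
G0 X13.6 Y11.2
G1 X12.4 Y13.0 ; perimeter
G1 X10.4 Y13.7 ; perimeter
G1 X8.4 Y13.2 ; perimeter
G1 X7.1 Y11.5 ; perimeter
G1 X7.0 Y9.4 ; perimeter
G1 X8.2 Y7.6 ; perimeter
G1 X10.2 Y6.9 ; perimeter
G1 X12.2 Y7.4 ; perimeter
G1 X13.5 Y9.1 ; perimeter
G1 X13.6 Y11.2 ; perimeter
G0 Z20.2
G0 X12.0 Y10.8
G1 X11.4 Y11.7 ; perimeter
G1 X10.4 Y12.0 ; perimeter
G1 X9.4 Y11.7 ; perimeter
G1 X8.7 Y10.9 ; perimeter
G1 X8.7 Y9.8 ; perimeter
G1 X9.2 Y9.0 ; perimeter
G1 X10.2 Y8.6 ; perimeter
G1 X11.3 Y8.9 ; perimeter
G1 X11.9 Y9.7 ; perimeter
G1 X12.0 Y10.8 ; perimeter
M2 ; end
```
solid part
  facet normal 0.0000 0.0000 -1.0000
    outer loop
      vertex 10.7 20.6 0.0
      vertex 16.7 18.4 0.0
      vertex 20.2 13.1 0.0
    endloop
  endfacet
  facet normal 0.0000 0.0000 -1.0000
    outer loop
      vertex 4.6 18.9 0.0
      vertex 10.7 20.6 0.0
      vertex 20.2 13.1 0.0
    endloop
  endfacet
  facet normal 0.0000 0.0000 -1.0000
    outer loop
      vertex 0.6 13.9 0.0
      vertex 4.6 18.9 0.0
      vertex 20.2 13.1 0.0
    endloop
  endfacet
  facet normal 0.0000 0.0000 -1.0000
    outer loop
      vertex 0.4 7.5 0.0
      vertex 0.6 13.9 0.0
      vertex 20.2 13.1 0.0
    endloop
  endfacet
  facet normal 0.0000 0.0000 -1.0000
    outer loop
      vertex 3.9 2.2 0.0
      vertex 0.4 7.5 0.0
      vertex 20.2 13.1 0.0
    endloop
  endfacet
  facet normal 0.0000 0.0000 -1.0000
    outer loop
      vertex 9.9 0.0 0.0
      vertex 3.9 2.2 0.0
      vertex 20.2 13.1 0.0
    endloop
  endfacet
  facet normal 0.0000 0.0000 -1.0000
    outer loop
      vertex 16.0 1.7 0.0
      vertex 9.9 0.0 0.0
      vertex 20.2 13.1 0.0
    endloop
  endfacet
  facet normal 0.0000 0.0000 -1.0000
    outer loop
      vertex 20.0 6.7 0.0
      vertex 16.0 1.7 0.0
      vertex 20.2 13.1 0.0
    endloop
  endfacet
  facet normal 0.7739 0.5110 0.3742
    outer loop
      vertex 20.2 13.1 0.0
      vertex 16.7 18.4 0.0
      vertex 10.3 10.3 24.3
    endloop
  endfacet
  facet normal 0.3192 0.8706 0.3743
    outer loop
      vertex 16.7 18.4 0.0
      vertex 10.7 20.6 0.0
      vertex 10.3 10.3 24.3
    endloop
  endfacet
  facet normal -0.2489 0.8932 0.3745
    outer loop
      vertex 10.7 20.6 0.0
      vertex 4.6 18.9 0.0
      vertex 10.3 10.3 24.3
    endloop
  endfacet
  facet normal -0.7240 0.5792 0.3748
    outer loop
      vertex 4.6 18.9 0.0
      vertex 0.6 13.9 0.0
      vertex 10.3 10.3 24.3
    endloop
  endfacet
  facet normal -0.9269 0.0290 0.3743
    outer loop
      vertex 0.6 13.9 0.0
      vertex 0.4 7.5 0.0
      vertex 10.3 10.3 24.3
    endloop
  endfacet
  facet normal -0.7739 -0.5110 0.3742
    outer loop
      vertex 0.4 7.5 0.0
      vertex 3.9 2.2 0.0
      vertex 10.3 10.3 24.3
    endloop
  endfacet
  facet normal -0.3192 -0.8706 0.3743
    outer loop
      vertex 3.9 2.2 0.0
      vertex 9.9 0.0 0.0
      vertex 10.3 10.3 24.3
    endloop
  endfacet
  facet normal 0.2489 -0.8932 0.3745
    outer loop
      vertex 9.9 0.0 0.0
      vertex 16.0 1.7 0.0
      vertex 10.3 10.3 24.3
    endloop
  endfacet
  facet normal 0.7240 -0.5792 0.3748
    outer loop
      vertex 16.0 1.7 0.0
      vertex 20.0 6.7 0.0
      vertex 10.3 10.3 24.3
    endloop
  endfacet
  facet normal 0.9269 -0.0290 0.3743
    outer loop
      vertex 20.0 6.7 0.0
      vertex 20.2 13.1 0.0
      vertex 10.3 10.3 24.3
    endloop
  endfacet
endsolid part

The G0 Z moves step by Δz≈4.0 mm. The G1 loops shrink linearly with z, so the solid tapers from its base footprint up to z≈24.3. Closing with a flat bottom cap and the tapered top and triangulating gives 18 facets — a regular 10-sided pyramid, base circumscribed radius ≈ 10.3 mm, apex at z ≈ 24.3 mm.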